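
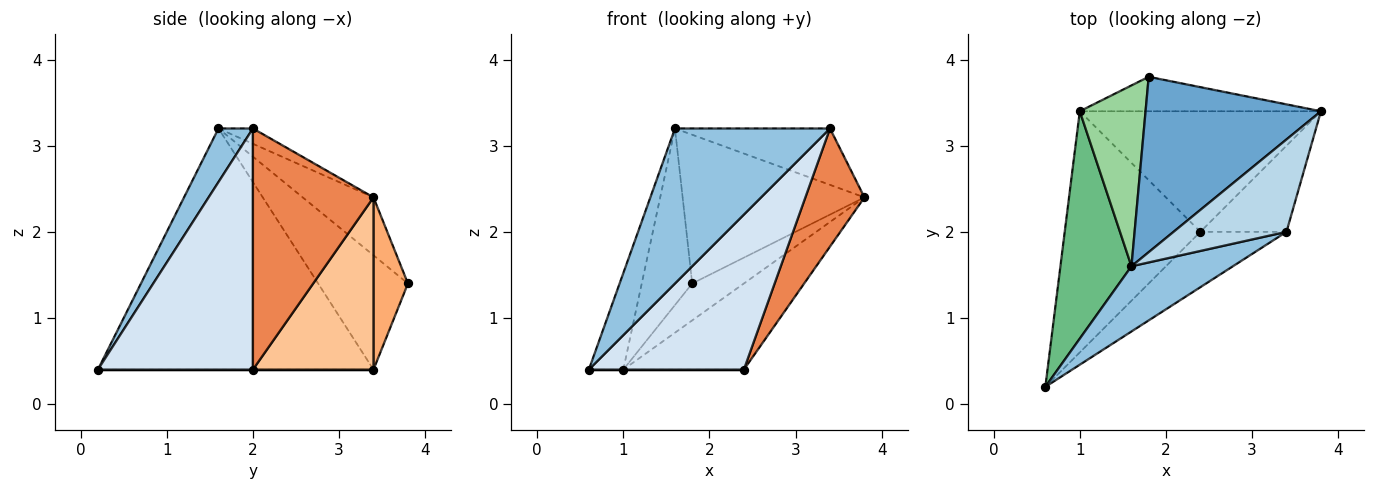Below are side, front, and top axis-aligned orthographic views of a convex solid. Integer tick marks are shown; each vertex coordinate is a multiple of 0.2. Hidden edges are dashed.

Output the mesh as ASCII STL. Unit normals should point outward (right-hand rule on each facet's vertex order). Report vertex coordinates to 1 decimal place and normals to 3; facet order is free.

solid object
 facet normal -0.244 0.627 0.740
  outer loop
   vertex 1.6 1.6 3.2
   vertex 3.8 3.4 2.4
   vertex 1.8 3.8 1.4
  endloop
 endfacet
 facet normal 0.201 -0.903 0.380
  outer loop
   vertex 3.4 2.0 3.2
   vertex 1.6 1.6 3.2
   vertex 0.6 0.2 0.4
  endloop
 endfacet
 facet normal -0.115 0.517 0.848
  outer loop
   vertex 3.4 2.0 3.2
   vertex 3.8 3.4 2.4
   vertex 1.6 1.6 3.2
  endloop
 endfacet
 facet normal 0.686 -0.686 -0.245
  outer loop
   vertex 3.4 2.0 3.2
   vertex 0.6 0.2 0.4
   vertex 2.4 2.0 0.4
  endloop
 endfacet
 facet normal 0.855 -0.419 -0.305
  outer loop
   vertex 3.4 2.0 3.2
   vertex 2.4 2.0 0.4
   vertex 3.8 3.4 2.4
  endloop
 endfacet
 facet normal 0.438 0.657 -0.613
  outer loop
   vertex 1.0 3.4 0.4
   vertex 1.8 3.8 1.4
   vertex 3.8 3.4 2.4
  endloop
 endfacet
 facet normal 0.503 0.503 -0.704
  outer loop
   vertex 1.0 3.4 0.4
   vertex 3.8 3.4 2.4
   vertex 2.4 2.0 0.4
  endloop
 endfacet
 facet normal 0.000 0.000 -1.000
  outer loop
   vertex 1.0 3.4 0.4
   vertex 2.4 2.0 0.4
   vertex 0.6 0.2 0.4
  endloop
 endfacet
 facet normal -0.952 0.119 0.281
  outer loop
   vertex 1.0 3.4 0.4
   vertex 0.6 0.2 0.4
   vertex 1.6 1.6 3.2
  endloop
 endfacet
 facet normal -0.779 0.438 0.448
  outer loop
   vertex 1.0 3.4 0.4
   vertex 1.6 1.6 3.2
   vertex 1.8 3.8 1.4
  endloop
 endfacet
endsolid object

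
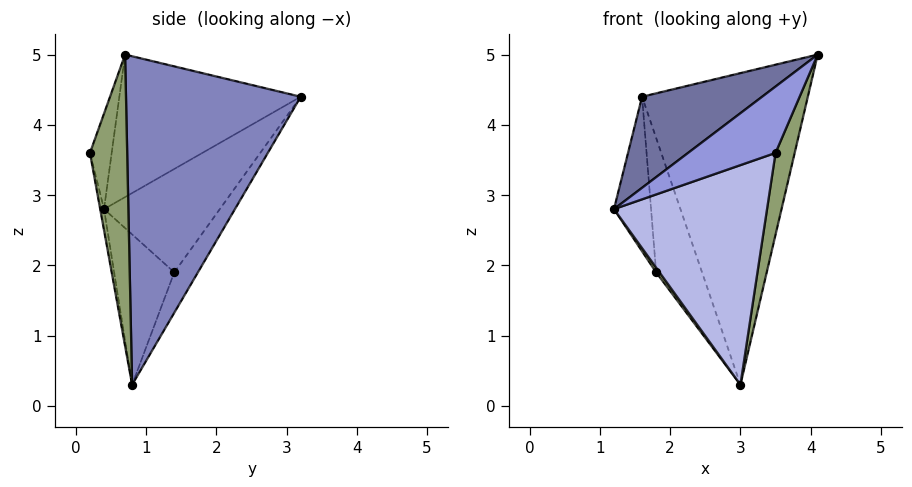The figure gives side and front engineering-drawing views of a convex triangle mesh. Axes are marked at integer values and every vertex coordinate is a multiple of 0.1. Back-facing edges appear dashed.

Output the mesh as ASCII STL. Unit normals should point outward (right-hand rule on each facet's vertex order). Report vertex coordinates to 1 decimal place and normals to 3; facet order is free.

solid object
 facet normal -0.541 -0.358 0.761
  outer loop
   vertex 1.6 3.2 4.4
   vertex 1.2 0.4 2.8
   vertex 4.1 0.7 5.0
  endloop
 endfacet
 facet normal 0.717 0.680 -0.153
  outer loop
   vertex 3.0 0.8 0.3
   vertex 1.6 3.2 4.4
   vertex 4.1 0.7 5.0
  endloop
 endfacet
 facet normal -0.220 -0.885 0.410
  outer loop
   vertex 3.5 0.2 3.6
   vertex 4.1 0.7 5.0
   vertex 1.2 0.4 2.8
  endloop
 endfacet
 facet normal -0.025 -0.984 -0.175
  outer loop
   vertex 3.5 0.2 3.6
   vertex 1.2 0.4 2.8
   vertex 3.0 0.8 0.3
  endloop
 endfacet
 facet normal 0.869 -0.447 -0.213
  outer loop
   vertex 3.5 0.2 3.6
   vertex 3.0 0.8 0.3
   vertex 4.1 0.7 5.0
  endloop
 endfacet
 facet normal -0.913 0.293 -0.284
  outer loop
   vertex 1.8 1.4 1.9
   vertex 1.2 0.4 2.8
   vertex 1.6 3.2 4.4
  endloop
 endfacet
 facet normal -0.807 -0.045 -0.588
  outer loop
   vertex 1.8 1.4 1.9
   vertex 3.0 0.8 0.3
   vertex 1.2 0.4 2.8
  endloop
 endfacet
 facet normal -0.379 0.736 -0.560
  outer loop
   vertex 1.8 1.4 1.9
   vertex 1.6 3.2 4.4
   vertex 3.0 0.8 0.3
  endloop
 endfacet
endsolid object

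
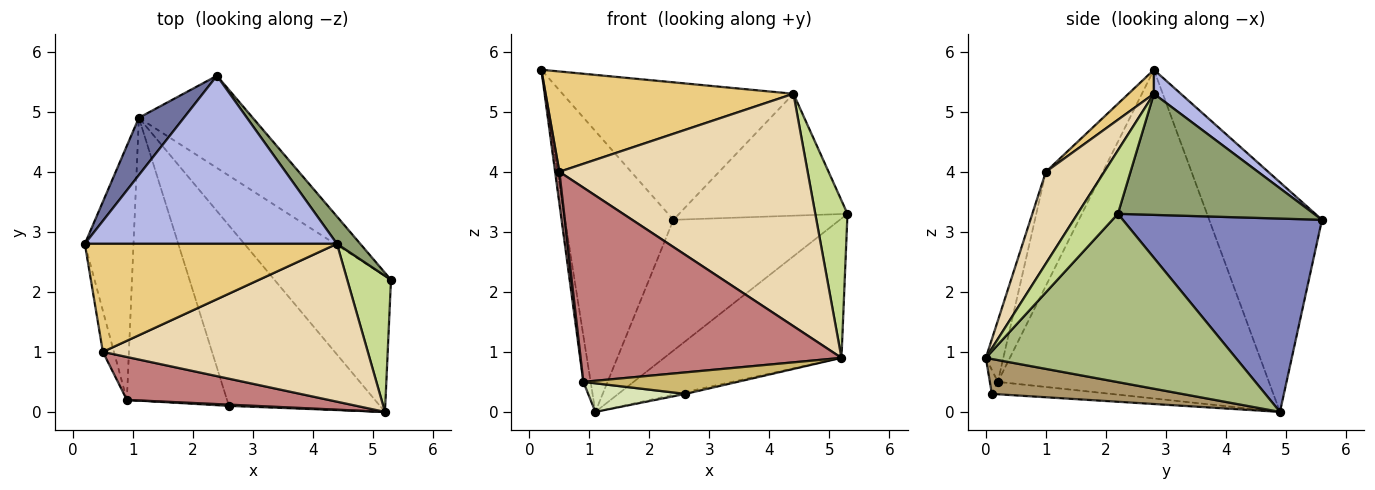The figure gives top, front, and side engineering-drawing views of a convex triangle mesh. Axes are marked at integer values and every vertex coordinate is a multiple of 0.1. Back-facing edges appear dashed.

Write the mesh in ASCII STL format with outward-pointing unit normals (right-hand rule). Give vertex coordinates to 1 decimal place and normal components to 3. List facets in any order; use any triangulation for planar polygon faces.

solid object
 facet normal -0.714 0.686 0.140
  outer loop
   vertex 1.1 4.9 0.0
   vertex 0.2 2.8 5.7
   vertex 2.4 5.6 3.2
  endloop
 endfacet
 facet normal 0.699 0.584 -0.412
  outer loop
   vertex 1.1 4.9 0.0
   vertex 2.4 5.6 3.2
   vertex 5.3 2.2 3.3
  endloop
 endfacet
 facet normal -0.989 0.027 -0.146
  outer loop
   vertex 0.9 0.2 0.5
   vertex 0.2 2.8 5.7
   vertex 1.1 4.9 0.0
  endloop
 endfacet
 facet normal 0.074 0.631 0.772
  outer loop
   vertex 4.4 2.8 5.3
   vertex 2.4 5.6 3.2
   vertex 0.2 2.8 5.7
  endloop
 endfacet
 facet normal 0.751 0.645 0.144
  outer loop
   vertex 4.4 2.8 5.3
   vertex 5.3 2.2 3.3
   vertex 2.4 5.6 3.2
  endloop
 endfacet
 facet normal 0.710 0.504 -0.492
  outer loop
   vertex 5.2 0.0 0.9
   vertex 1.1 4.9 0.0
   vertex 5.3 2.2 3.3
  endloop
 endfacet
 facet normal 0.688 -0.549 0.474
  outer loop
   vertex 5.2 0.0 0.9
   vertex 5.3 2.2 3.3
   vertex 4.4 2.8 5.3
  endloop
 endfacet
 facet normal -0.122 -0.100 -0.987
  outer loop
   vertex 2.6 0.1 0.3
   vertex 0.9 0.2 0.5
   vertex 1.1 4.9 0.0
  endloop
 endfacet
 facet normal 0.225 0.009 -0.974
  outer loop
   vertex 2.6 0.1 0.3
   vertex 1.1 4.9 0.0
   vertex 5.2 0.0 0.9
  endloop
 endfacet
 facet normal -0.052 -0.997 0.058
  outer loop
   vertex 2.6 0.1 0.3
   vertex 5.2 0.0 0.9
   vertex 0.9 0.2 0.5
  endloop
 endfacet
 facet normal 0.070 -0.679 0.731
  outer loop
   vertex 0.5 1.0 4.0
   vertex 4.4 2.8 5.3
   vertex 0.2 2.8 5.7
  endloop
 endfacet
 facet normal 0.191 -0.812 0.551
  outer loop
   vertex 0.5 1.0 4.0
   vertex 5.2 0.0 0.9
   vertex 4.4 2.8 5.3
  endloop
 endfacet
 facet normal -0.993 -0.074 -0.096
  outer loop
   vertex 0.5 1.0 4.0
   vertex 0.2 2.8 5.7
   vertex 0.9 0.2 0.5
  endloop
 endfacet
 facet normal -0.065 -0.974 0.215
  outer loop
   vertex 0.5 1.0 4.0
   vertex 0.9 0.2 0.5
   vertex 5.2 0.0 0.9
  endloop
 endfacet
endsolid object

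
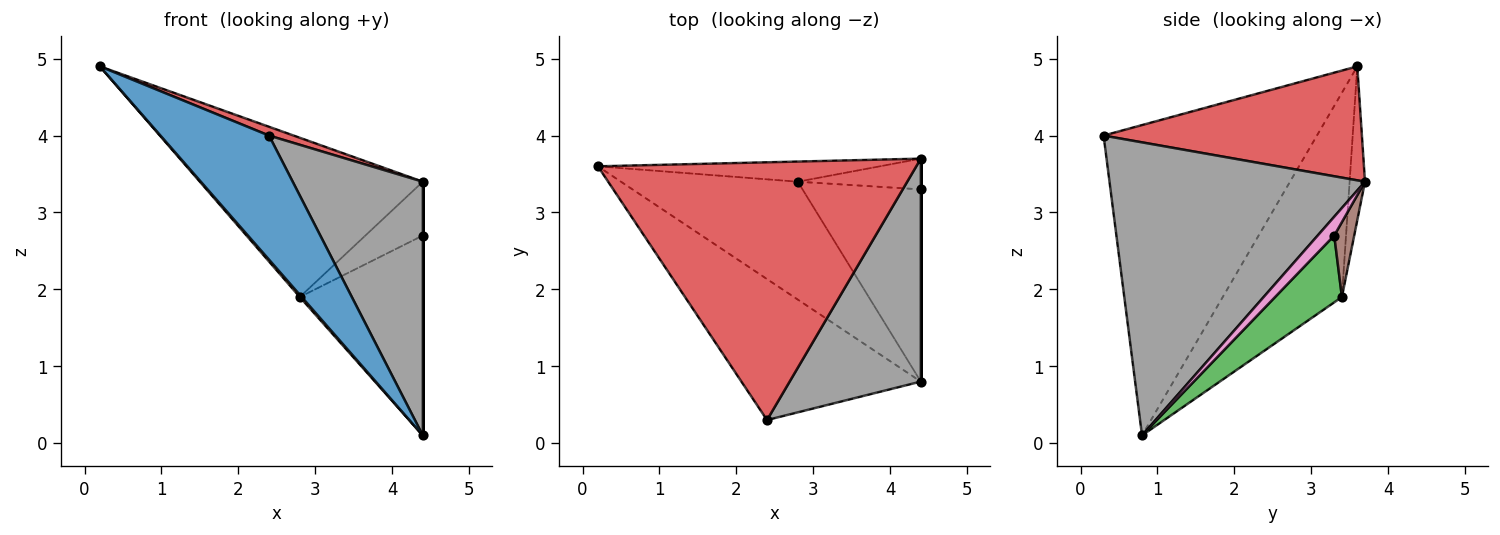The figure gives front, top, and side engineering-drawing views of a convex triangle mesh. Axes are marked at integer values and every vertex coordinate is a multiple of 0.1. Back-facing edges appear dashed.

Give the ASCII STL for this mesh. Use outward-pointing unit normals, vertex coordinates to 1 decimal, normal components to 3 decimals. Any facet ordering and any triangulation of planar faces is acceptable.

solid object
 facet normal -0.792 -0.403 -0.458
  outer loop
   vertex 4.4 0.8 0.1
   vertex 2.4 0.3 4.0
   vertex 0.2 3.6 4.9
  endloop
 endfacet
 facet normal -0.756 -0.012 -0.654
  outer loop
   vertex 2.8 3.4 1.9
   vertex 4.4 0.8 0.1
   vertex 0.2 3.6 4.9
  endloop
 endfacet
 facet normal 0.365 0.671 -0.645
  outer loop
   vertex 2.8 3.4 1.9
   vertex 4.4 3.3 2.7
   vertex 4.4 0.8 0.1
  endloop
 endfacet
 facet normal 0.337 -0.032 0.941
  outer loop
   vertex 4.4 3.7 3.4
   vertex 0.2 3.6 4.9
   vertex 2.4 0.3 4.0
  endloop
 endfacet
 facet normal -0.068 0.990 -0.125
  outer loop
   vertex 4.4 3.7 3.4
   vertex 2.8 3.4 1.9
   vertex 0.2 3.6 4.9
  endloop
 endfacet
 facet normal 0.289 0.831 -0.475
  outer loop
   vertex 4.4 3.7 3.4
   vertex 4.4 3.3 2.7
   vertex 2.8 3.4 1.9
  endloop
 endfacet
 facet normal 1.000 0.000 0.000
  outer loop
   vertex 4.4 3.7 3.4
   vertex 4.4 0.8 0.1
   vertex 4.4 3.3 2.7
  endloop
 endfacet
 facet normal 0.828 -0.422 0.370
  outer loop
   vertex 4.4 3.7 3.4
   vertex 2.4 0.3 4.0
   vertex 4.4 0.8 0.1
  endloop
 endfacet
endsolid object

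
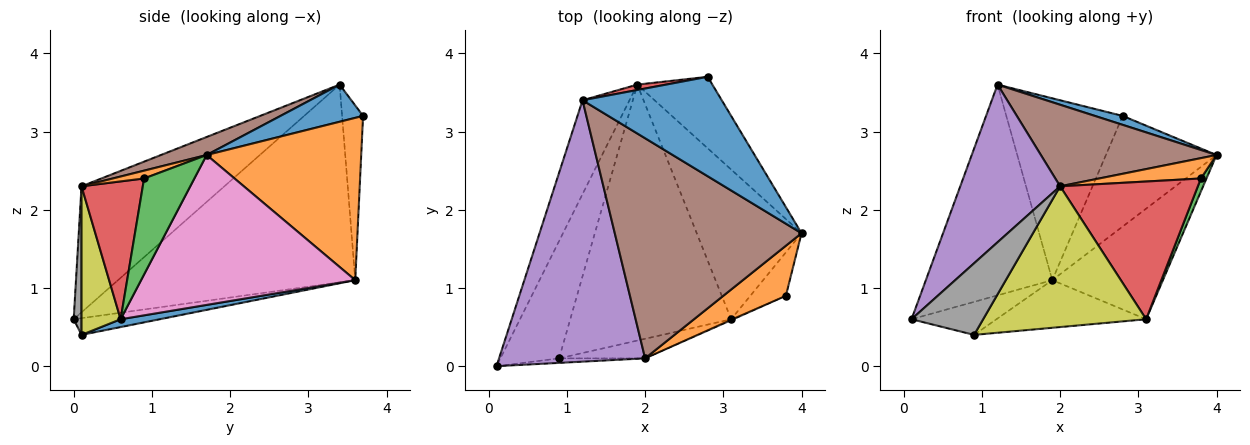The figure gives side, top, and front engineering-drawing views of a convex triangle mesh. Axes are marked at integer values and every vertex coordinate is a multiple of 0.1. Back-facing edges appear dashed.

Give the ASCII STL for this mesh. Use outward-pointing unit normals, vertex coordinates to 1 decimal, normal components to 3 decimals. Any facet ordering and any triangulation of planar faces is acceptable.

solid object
 facet normal 0.257 -0.087 0.963
  outer loop
   vertex 2.8 3.7 3.2
   vertex 1.2 3.4 3.6
   vertex 4.0 1.7 2.7
  endloop
 endfacet
 facet normal 0.761 0.545 -0.352
  outer loop
   vertex 1.9 3.6 1.1
   vertex 2.8 3.7 3.2
   vertex 4.0 1.7 2.7
  endloop
 endfacet
 facet normal -0.864 0.460 -0.205
  outer loop
   vertex 1.9 3.6 1.1
   vertex 0.1 0.0 0.6
   vertex 1.2 3.4 3.6
  endloop
 endfacet
 facet normal -0.177 0.984 0.029
  outer loop
   vertex 1.9 3.6 1.1
   vertex 1.2 3.4 3.6
   vertex 2.8 3.7 3.2
  endloop
 endfacet
 facet normal -0.594 -0.415 0.689
  outer loop
   vertex 2.0 0.1 2.3
   vertex 1.2 3.4 3.6
   vertex 0.1 0.0 0.6
  endloop
 endfacet
 facet normal 0.090 -0.346 0.934
  outer loop
   vertex 2.0 0.1 2.3
   vertex 4.0 1.7 2.7
   vertex 1.2 3.4 3.6
  endloop
 endfacet
 facet normal 0.755 0.390 -0.528
  outer loop
   vertex 3.1 0.6 0.6
   vertex 1.9 3.6 1.1
   vertex 4.0 1.7 2.7
  endloop
 endfacet
 facet normal 0.108 -0.992 -0.063
  outer loop
   vertex 0.9 0.1 0.4
   vertex 2.0 0.1 2.3
   vertex 0.1 0.0 0.6
  endloop
 endfacet
 facet normal 0.231 -0.964 -0.134
  outer loop
   vertex 0.9 0.1 0.4
   vertex 3.1 0.6 0.6
   vertex 2.0 0.1 2.3
  endloop
 endfacet
 facet normal -0.265 0.261 -0.928
  outer loop
   vertex 0.9 0.1 0.4
   vertex 0.1 0.0 0.6
   vertex 1.9 3.6 1.1
  endloop
 endfacet
 facet normal 0.048 0.183 -0.982
  outer loop
   vertex 0.9 0.1 0.4
   vertex 1.9 3.6 1.1
   vertex 3.1 0.6 0.6
  endloop
 endfacet
 facet normal 0.115 -0.374 0.920
  outer loop
   vertex 3.8 0.9 2.4
   vertex 4.0 1.7 2.7
   vertex 2.0 0.1 2.3
  endloop
 endfacet
 facet normal 0.933 -0.104 -0.345
  outer loop
   vertex 3.8 0.9 2.4
   vertex 3.1 0.6 0.6
   vertex 4.0 1.7 2.7
  endloop
 endfacet
 facet normal 0.406 -0.914 -0.006
  outer loop
   vertex 3.8 0.9 2.4
   vertex 2.0 0.1 2.3
   vertex 3.1 0.6 0.6
  endloop
 endfacet
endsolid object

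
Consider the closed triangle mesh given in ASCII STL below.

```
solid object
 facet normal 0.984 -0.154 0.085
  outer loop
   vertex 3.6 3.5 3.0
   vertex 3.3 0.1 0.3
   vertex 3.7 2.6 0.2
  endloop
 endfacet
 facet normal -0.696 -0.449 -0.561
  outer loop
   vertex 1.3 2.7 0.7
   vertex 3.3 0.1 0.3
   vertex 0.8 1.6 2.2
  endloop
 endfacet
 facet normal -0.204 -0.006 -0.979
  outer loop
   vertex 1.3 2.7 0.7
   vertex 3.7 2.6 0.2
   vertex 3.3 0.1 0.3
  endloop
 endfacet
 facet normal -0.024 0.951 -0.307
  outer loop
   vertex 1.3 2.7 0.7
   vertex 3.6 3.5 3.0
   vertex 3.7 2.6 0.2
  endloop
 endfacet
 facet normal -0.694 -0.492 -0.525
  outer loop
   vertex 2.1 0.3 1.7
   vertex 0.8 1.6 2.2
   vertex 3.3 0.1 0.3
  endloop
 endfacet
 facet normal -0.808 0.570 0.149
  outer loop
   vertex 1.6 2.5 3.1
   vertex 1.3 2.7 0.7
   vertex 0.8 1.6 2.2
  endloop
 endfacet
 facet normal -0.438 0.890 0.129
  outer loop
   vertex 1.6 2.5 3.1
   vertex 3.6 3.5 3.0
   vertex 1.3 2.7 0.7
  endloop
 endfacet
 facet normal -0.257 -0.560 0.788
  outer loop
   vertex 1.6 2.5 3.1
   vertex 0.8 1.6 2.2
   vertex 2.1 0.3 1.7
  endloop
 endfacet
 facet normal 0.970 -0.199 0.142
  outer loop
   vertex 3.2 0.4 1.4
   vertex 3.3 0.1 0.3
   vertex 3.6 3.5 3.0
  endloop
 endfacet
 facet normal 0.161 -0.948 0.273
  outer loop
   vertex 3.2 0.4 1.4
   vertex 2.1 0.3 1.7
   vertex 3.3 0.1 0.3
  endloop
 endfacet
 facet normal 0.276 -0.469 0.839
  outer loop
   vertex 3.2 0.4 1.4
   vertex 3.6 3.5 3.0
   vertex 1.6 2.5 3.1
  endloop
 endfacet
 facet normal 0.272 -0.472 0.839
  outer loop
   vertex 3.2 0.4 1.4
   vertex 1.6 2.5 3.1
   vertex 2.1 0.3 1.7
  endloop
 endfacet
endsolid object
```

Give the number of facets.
12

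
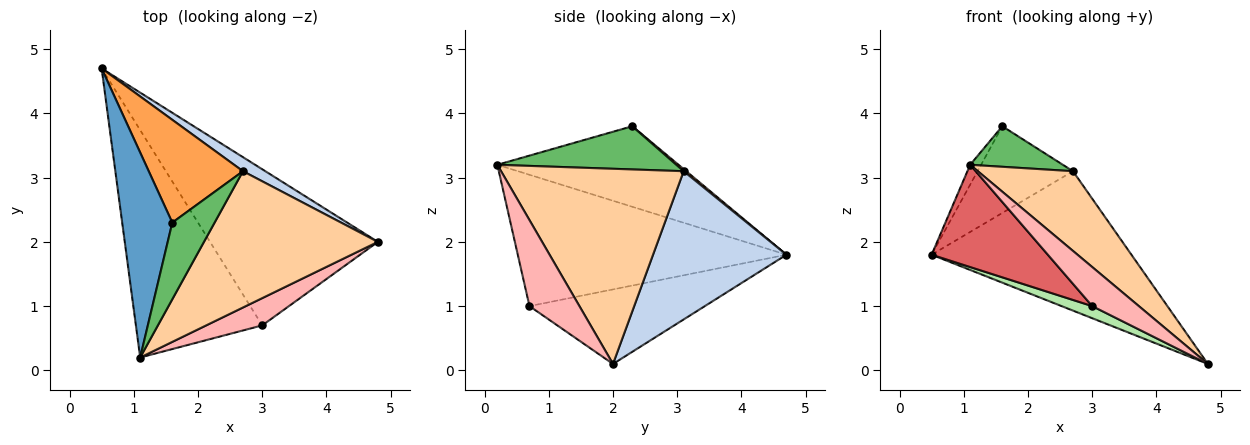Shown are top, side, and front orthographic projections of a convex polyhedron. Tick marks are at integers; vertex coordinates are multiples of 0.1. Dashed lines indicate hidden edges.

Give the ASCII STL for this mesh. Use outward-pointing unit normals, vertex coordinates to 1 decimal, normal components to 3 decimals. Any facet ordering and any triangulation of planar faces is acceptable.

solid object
 facet normal -0.848 0.051 0.528
  outer loop
   vertex 1.6 2.3 3.8
   vertex 0.5 4.7 1.8
   vertex 1.1 0.2 3.2
  endloop
 endfacet
 facet normal 0.553 0.829 0.083
  outer loop
   vertex 2.7 3.1 3.1
   vertex 4.8 2.0 0.1
   vertex 0.5 4.7 1.8
  endloop
 endfacet
 facet normal 0.017 0.645 0.764
  outer loop
   vertex 2.7 3.1 3.1
   vertex 0.5 4.7 1.8
   vertex 1.6 2.3 3.8
  endloop
 endfacet
 facet normal 0.696 -0.363 0.620
  outer loop
   vertex 2.7 3.1 3.1
   vertex 1.1 0.2 3.2
   vertex 4.8 2.0 0.1
  endloop
 endfacet
 facet normal 0.670 -0.347 0.656
  outer loop
   vertex 2.7 3.1 3.1
   vertex 1.6 2.3 3.8
   vertex 1.1 0.2 3.2
  endloop
 endfacet
 facet normal -0.405 -0.071 -0.912
  outer loop
   vertex 3.0 0.7 1.0
   vertex 0.5 4.7 1.8
   vertex 4.8 2.0 0.1
  endloop
 endfacet
 facet normal -0.688 -0.298 -0.662
  outer loop
   vertex 3.0 0.7 1.0
   vertex 1.1 0.2 3.2
   vertex 0.5 4.7 1.8
  endloop
 endfacet
 facet normal 0.660 -0.616 0.430
  outer loop
   vertex 3.0 0.7 1.0
   vertex 4.8 2.0 0.1
   vertex 1.1 0.2 3.2
  endloop
 endfacet
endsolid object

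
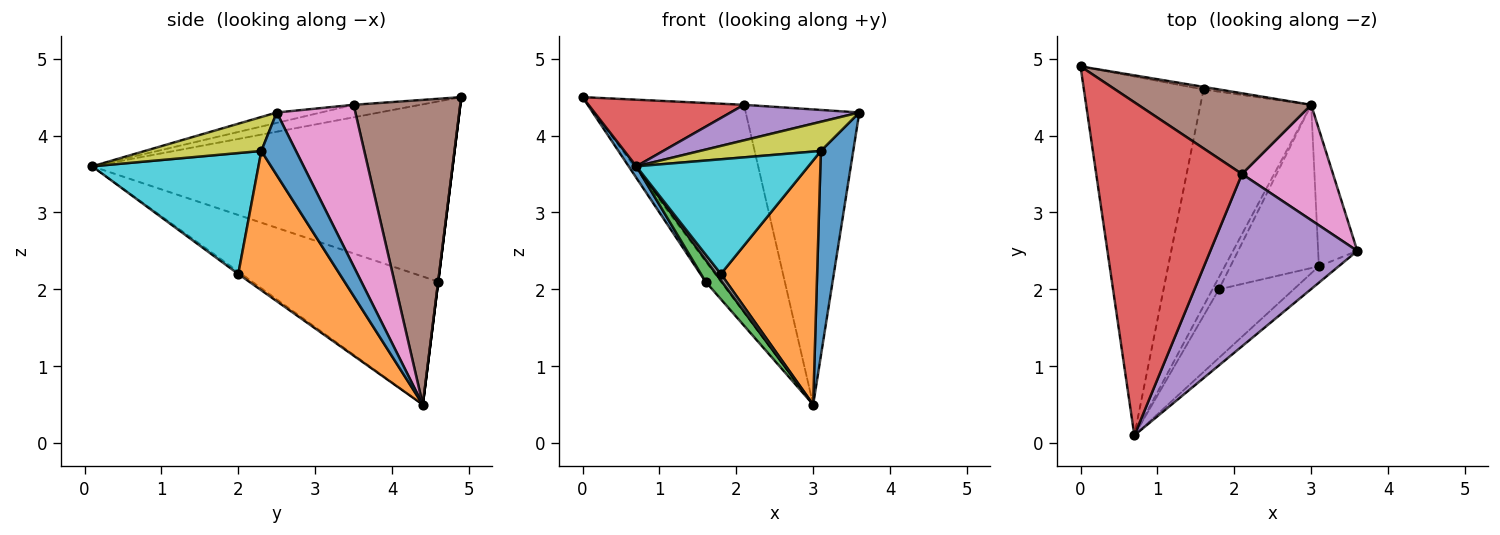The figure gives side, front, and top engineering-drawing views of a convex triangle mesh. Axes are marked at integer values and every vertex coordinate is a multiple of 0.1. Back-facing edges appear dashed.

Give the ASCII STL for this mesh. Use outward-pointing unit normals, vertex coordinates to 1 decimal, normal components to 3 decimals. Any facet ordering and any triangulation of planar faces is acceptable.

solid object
 facet normal -0.833 -0.018 -0.553
  outer loop
   vertex 1.6 4.6 2.1
   vertex 0.7 0.1 3.6
   vertex 0.0 4.9 4.5
  endloop
 endfacet
 facet normal 0.000 0.992 -0.124
  outer loop
   vertex 1.6 4.6 2.1
   vertex 0.0 4.9 4.5
   vertex 3.0 4.4 0.5
  endloop
 endfacet
 facet normal -0.755 -0.066 -0.652
  outer loop
   vertex 1.6 4.6 2.1
   vertex 3.0 4.4 0.5
   vertex 0.7 0.1 3.6
  endloop
 endfacet
 facet normal -0.084 -0.195 0.977
  outer loop
   vertex 2.1 3.5 4.4
   vertex 0.0 4.9 4.5
   vertex 0.7 0.1 3.6
  endloop
 endfacet
 facet normal -0.069 -0.201 0.977
  outer loop
   vertex 2.1 3.5 4.4
   vertex 0.7 0.1 3.6
   vertex 3.6 2.5 4.3
  endloop
 endfacet
 facet normal 0.538 0.786 0.305
  outer loop
   vertex 2.1 3.5 4.4
   vertex 3.0 4.4 0.5
   vertex 0.0 4.9 4.5
  endloop
 endfacet
 facet normal 0.542 0.783 0.306
  outer loop
   vertex 2.1 3.5 4.4
   vertex 3.6 2.5 4.3
   vertex 3.0 4.4 0.5
  endloop
 endfacet
 facet normal -0.304 -0.445 -0.842
  outer loop
   vertex 1.8 2.0 2.2
   vertex 0.7 0.1 3.6
   vertex 3.0 4.4 0.5
  endloop
 endfacet
 facet normal 0.643 -0.667 -0.376
  outer loop
   vertex 3.1 2.3 3.8
   vertex 3.6 2.5 4.3
   vertex 0.7 0.1 3.6
  endloop
 endfacet
 facet normal 0.638 -0.661 -0.395
  outer loop
   vertex 3.1 2.3 3.8
   vertex 0.7 0.1 3.6
   vertex 1.8 2.0 2.2
  endloop
 endfacet
 facet normal 0.664 -0.621 -0.416
  outer loop
   vertex 3.1 2.3 3.8
   vertex 3.0 4.4 0.5
   vertex 3.6 2.5 4.3
  endloop
 endfacet
 facet normal 0.659 -0.625 -0.418
  outer loop
   vertex 3.1 2.3 3.8
   vertex 1.8 2.0 2.2
   vertex 3.0 4.4 0.5
  endloop
 endfacet
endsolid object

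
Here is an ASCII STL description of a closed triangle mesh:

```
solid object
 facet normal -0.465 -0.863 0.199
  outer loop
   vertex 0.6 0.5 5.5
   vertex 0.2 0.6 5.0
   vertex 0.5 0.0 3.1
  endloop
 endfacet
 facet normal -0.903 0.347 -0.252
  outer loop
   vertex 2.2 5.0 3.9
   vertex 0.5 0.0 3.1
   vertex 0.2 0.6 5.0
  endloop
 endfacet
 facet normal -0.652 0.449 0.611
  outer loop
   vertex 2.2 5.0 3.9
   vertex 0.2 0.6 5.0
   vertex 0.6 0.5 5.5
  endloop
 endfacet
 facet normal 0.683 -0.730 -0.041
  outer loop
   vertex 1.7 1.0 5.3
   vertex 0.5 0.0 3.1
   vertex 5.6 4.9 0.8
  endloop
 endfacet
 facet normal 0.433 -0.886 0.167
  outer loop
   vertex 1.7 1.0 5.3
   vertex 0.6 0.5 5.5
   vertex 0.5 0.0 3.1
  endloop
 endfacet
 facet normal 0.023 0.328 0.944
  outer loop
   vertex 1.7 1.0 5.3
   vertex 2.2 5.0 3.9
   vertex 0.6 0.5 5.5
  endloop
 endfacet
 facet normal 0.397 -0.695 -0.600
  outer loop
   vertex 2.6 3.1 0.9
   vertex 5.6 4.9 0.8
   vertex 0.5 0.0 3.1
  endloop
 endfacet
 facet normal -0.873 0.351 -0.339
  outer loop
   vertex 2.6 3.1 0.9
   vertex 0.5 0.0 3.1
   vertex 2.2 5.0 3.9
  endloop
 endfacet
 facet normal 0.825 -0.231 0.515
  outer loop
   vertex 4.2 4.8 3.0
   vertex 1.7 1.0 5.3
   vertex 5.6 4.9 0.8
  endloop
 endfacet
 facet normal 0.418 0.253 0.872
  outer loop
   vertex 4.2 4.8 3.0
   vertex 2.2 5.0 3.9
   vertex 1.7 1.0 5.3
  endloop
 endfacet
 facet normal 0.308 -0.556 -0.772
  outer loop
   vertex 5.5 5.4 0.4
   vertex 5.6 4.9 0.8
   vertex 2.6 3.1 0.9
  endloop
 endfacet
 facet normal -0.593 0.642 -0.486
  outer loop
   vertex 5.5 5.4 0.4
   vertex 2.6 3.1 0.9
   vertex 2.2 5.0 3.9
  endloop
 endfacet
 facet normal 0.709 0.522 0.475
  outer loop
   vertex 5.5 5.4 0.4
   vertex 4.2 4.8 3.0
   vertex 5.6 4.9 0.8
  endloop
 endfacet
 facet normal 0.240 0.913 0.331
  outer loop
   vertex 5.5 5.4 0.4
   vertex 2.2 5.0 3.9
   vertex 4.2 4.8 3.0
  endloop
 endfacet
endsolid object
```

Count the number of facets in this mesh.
14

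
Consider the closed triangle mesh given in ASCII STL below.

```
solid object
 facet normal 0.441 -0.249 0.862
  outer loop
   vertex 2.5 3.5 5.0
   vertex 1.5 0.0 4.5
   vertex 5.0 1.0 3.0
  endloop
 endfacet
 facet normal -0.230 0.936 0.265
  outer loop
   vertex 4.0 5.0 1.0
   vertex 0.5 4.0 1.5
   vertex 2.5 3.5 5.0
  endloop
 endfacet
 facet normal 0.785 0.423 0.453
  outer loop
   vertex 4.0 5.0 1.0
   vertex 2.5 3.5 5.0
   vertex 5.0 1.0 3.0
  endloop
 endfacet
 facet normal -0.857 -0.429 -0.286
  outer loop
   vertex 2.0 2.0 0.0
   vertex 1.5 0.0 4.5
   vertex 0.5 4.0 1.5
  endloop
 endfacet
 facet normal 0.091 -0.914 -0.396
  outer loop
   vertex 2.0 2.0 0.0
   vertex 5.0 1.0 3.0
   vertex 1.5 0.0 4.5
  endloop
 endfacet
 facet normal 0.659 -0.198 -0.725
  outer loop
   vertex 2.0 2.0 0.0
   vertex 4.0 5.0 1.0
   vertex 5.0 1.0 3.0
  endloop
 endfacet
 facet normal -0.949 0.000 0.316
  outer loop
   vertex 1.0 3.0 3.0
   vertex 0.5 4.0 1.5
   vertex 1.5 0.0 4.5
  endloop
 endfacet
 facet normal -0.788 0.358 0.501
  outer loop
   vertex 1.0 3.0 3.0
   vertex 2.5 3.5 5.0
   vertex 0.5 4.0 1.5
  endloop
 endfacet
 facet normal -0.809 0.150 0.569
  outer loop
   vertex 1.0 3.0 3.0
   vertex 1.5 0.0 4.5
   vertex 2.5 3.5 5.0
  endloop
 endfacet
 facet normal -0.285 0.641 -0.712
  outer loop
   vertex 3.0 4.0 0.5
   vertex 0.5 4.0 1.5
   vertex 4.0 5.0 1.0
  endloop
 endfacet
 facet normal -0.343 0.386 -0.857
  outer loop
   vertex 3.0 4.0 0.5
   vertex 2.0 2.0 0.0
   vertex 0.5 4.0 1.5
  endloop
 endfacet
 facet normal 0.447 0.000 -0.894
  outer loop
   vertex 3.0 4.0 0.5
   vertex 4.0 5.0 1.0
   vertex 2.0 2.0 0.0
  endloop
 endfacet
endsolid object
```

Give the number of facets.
12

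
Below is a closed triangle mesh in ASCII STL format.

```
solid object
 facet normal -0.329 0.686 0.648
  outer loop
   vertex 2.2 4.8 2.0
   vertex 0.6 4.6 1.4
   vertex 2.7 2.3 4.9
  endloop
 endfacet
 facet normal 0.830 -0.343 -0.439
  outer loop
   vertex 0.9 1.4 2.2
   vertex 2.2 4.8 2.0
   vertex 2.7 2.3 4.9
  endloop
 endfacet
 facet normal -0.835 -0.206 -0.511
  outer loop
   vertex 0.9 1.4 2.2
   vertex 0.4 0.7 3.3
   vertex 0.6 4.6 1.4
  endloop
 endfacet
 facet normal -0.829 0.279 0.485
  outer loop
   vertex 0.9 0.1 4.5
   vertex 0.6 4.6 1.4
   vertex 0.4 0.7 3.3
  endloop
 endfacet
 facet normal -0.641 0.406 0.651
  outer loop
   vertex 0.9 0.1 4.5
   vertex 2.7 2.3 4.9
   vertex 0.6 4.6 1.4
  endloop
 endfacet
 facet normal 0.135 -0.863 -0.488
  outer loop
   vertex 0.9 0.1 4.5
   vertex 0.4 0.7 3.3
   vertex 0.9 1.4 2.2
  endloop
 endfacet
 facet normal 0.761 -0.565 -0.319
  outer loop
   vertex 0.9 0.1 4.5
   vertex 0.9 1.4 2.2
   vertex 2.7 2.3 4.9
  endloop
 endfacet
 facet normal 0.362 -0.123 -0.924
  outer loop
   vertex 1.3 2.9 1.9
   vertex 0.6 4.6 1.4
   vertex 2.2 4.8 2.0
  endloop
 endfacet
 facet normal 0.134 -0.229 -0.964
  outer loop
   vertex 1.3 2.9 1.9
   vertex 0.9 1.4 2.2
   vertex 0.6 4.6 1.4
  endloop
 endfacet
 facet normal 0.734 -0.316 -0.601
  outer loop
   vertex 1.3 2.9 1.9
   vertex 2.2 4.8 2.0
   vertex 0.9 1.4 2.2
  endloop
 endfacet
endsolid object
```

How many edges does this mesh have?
15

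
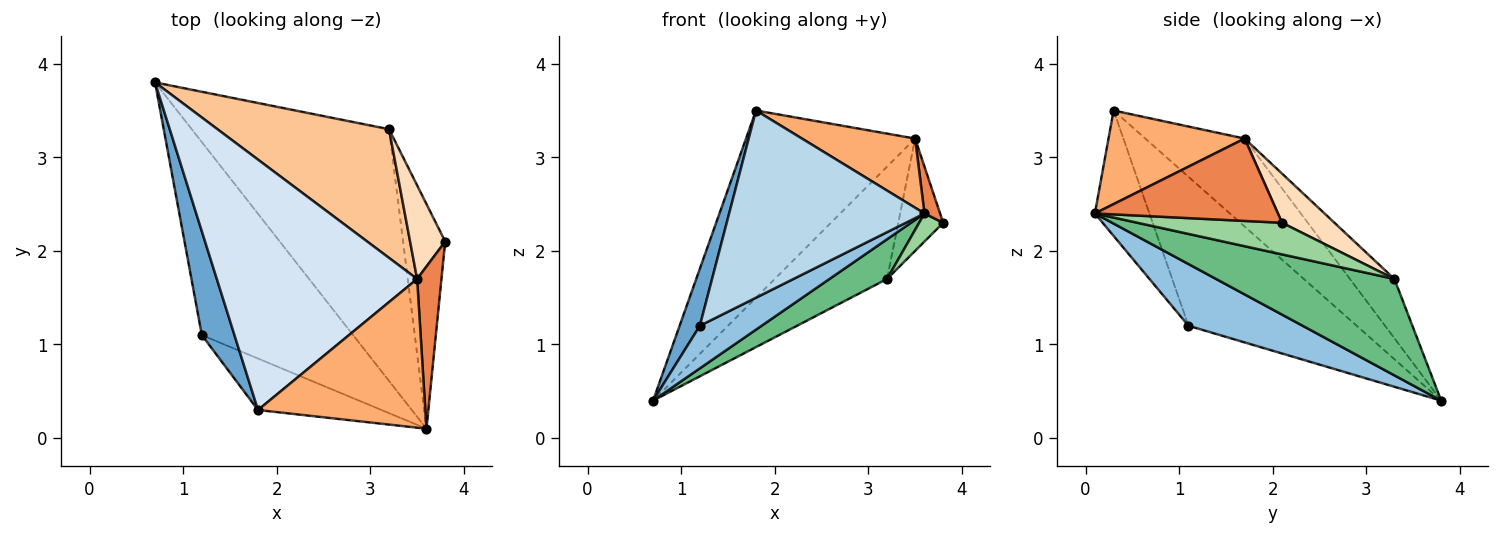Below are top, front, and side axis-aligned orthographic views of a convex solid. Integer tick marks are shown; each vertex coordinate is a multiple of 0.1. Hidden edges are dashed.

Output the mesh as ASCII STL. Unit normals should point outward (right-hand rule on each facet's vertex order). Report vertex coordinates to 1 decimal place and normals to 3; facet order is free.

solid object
 facet normal -0.970 -0.117 0.212
  outer loop
   vertex 1.2 1.1 1.2
   vertex 1.8 0.3 3.5
   vertex 0.7 3.8 0.4
  endloop
 endfacet
 facet normal 0.370 -0.200 -0.907
  outer loop
   vertex 1.2 1.1 1.2
   vertex 0.7 3.8 0.4
   vertex 3.6 0.1 2.4
  endloop
 endfacet
 facet normal -0.260 -0.931 -0.256
  outer loop
   vertex 1.2 1.1 1.2
   vertex 3.6 0.1 2.4
   vertex 1.8 0.3 3.5
  endloop
 endfacet
 facet normal -0.332 0.565 0.756
  outer loop
   vertex 3.5 1.7 3.2
   vertex 0.7 3.8 0.4
   vertex 1.8 0.3 3.5
  endloop
 endfacet
 facet normal 0.956 -0.081 0.282
  outer loop
   vertex 3.5 1.7 3.2
   vertex 3.6 0.1 2.4
   vertex 3.8 2.1 2.3
  endloop
 endfacet
 facet normal 0.452 -0.376 0.809
  outer loop
   vertex 3.5 1.7 3.2
   vertex 1.8 0.3 3.5
   vertex 3.6 0.1 2.4
  endloop
 endfacet
 facet normal -0.252 0.636 0.729
  outer loop
   vertex 3.2 3.3 1.7
   vertex 0.7 3.8 0.4
   vertex 3.5 1.7 3.2
  endloop
 endfacet
 facet normal 0.667 0.572 0.477
  outer loop
   vertex 3.2 3.3 1.7
   vertex 3.5 1.7 3.2
   vertex 3.8 2.1 2.3
  endloop
 endfacet
 facet normal 0.435 -0.140 -0.890
  outer loop
   vertex 3.2 3.3 1.7
   vertex 3.6 0.1 2.4
   vertex 0.7 3.8 0.4
  endloop
 endfacet
 facet normal 0.597 -0.100 -0.796
  outer loop
   vertex 3.2 3.3 1.7
   vertex 3.8 2.1 2.3
   vertex 3.6 0.1 2.4
  endloop
 endfacet
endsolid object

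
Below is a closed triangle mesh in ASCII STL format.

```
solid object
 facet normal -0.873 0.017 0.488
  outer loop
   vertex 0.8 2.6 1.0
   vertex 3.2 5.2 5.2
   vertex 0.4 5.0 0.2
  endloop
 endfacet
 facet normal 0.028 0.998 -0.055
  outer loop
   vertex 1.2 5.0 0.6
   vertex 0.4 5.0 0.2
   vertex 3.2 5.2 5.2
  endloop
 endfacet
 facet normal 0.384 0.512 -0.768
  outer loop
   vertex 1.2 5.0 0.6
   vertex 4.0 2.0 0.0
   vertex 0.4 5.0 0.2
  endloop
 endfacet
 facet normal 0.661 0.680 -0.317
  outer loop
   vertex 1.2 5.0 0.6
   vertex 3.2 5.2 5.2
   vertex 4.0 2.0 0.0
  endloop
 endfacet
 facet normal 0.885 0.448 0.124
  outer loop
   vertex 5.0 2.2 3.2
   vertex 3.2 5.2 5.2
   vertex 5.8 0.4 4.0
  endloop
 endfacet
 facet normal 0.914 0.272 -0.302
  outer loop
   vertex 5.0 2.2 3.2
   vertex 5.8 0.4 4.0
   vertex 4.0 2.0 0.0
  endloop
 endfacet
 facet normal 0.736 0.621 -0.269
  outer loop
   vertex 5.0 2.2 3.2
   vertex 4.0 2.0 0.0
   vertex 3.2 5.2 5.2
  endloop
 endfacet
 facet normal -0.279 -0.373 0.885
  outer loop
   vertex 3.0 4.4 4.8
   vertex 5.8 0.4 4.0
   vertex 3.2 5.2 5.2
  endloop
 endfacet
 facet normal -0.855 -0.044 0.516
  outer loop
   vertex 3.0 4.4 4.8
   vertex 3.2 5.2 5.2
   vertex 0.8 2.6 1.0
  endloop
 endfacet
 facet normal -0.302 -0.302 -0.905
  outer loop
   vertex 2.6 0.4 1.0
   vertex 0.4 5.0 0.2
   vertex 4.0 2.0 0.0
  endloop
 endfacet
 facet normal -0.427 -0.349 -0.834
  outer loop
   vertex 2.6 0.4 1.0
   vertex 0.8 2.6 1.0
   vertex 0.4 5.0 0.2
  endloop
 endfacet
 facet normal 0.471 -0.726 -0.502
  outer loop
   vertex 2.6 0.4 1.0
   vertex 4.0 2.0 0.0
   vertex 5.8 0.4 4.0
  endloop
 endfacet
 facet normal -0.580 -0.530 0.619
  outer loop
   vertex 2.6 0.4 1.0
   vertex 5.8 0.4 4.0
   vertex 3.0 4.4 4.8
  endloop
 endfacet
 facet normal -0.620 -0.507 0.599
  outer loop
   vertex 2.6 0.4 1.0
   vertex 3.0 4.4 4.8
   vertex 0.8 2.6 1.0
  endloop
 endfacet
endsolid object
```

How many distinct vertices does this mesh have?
9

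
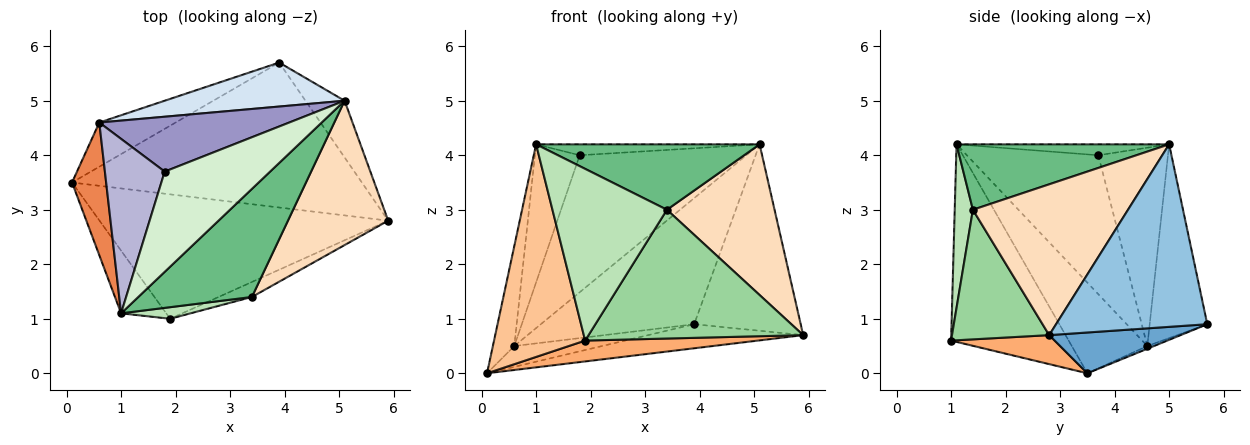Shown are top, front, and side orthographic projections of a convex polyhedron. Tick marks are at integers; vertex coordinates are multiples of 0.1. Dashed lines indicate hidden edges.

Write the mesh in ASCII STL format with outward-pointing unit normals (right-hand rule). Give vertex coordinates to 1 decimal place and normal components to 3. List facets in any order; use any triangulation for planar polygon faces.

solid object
 facet normal 0.138 0.162 -0.977
  outer loop
   vertex 3.9 5.7 0.9
   vertex 5.9 2.8 0.7
   vertex 0.1 3.5 0.0
  endloop
 endfacet
 facet normal 0.805 0.567 -0.172
  outer loop
   vertex 5.1 5.0 4.2
   vertex 5.9 2.8 0.7
   vertex 3.9 5.7 0.9
  endloop
 endfacet
 facet normal -0.032 0.426 -0.904
  outer loop
   vertex 0.6 4.6 0.5
   vertex 3.9 5.7 0.9
   vertex 0.1 3.5 0.0
  endloop
 endfacet
 facet normal -0.334 0.890 0.310
  outer loop
   vertex 0.6 4.6 0.5
   vertex 5.1 5.0 4.2
   vertex 3.9 5.7 0.9
  endloop
 endfacet
 facet normal -0.905 0.256 0.340
  outer loop
   vertex 0.6 4.6 0.5
   vertex 0.1 3.5 0.0
   vertex 1.0 1.1 4.2
  endloop
 endfacet
 facet normal 0.099 -0.165 -0.981
  outer loop
   vertex 1.9 1.0 0.6
   vertex 0.1 3.5 0.0
   vertex 5.9 2.8 0.7
  endloop
 endfacet
 facet normal -0.778 -0.603 -0.178
  outer loop
   vertex 1.9 1.0 0.6
   vertex 1.0 1.1 4.2
   vertex 0.1 3.5 0.0
  endloop
 endfacet
 facet normal 0.721 -0.500 0.479
  outer loop
   vertex 3.4 1.4 3.0
   vertex 5.9 2.8 0.7
   vertex 5.1 5.0 4.2
  endloop
 endfacet
 facet normal 0.442 -0.464 0.768
  outer loop
   vertex 3.4 1.4 3.0
   vertex 5.1 5.0 4.2
   vertex 1.0 1.1 4.2
  endloop
 endfacet
 facet normal 0.410 -0.906 -0.105
  outer loop
   vertex 3.4 1.4 3.0
   vertex 1.9 1.0 0.6
   vertex 5.9 2.8 0.7
  endloop
 endfacet
 facet normal 0.156 -0.985 0.066
  outer loop
   vertex 3.4 1.4 3.0
   vertex 1.0 1.1 4.2
   vertex 1.9 1.0 0.6
  endloop
 endfacet
 facet normal -0.102 0.108 0.989
  outer loop
   vertex 1.8 3.7 4.0
   vertex 1.0 1.1 4.2
   vertex 5.1 5.0 4.2
  endloop
 endfacet
 facet normal -0.362 0.865 0.347
  outer loop
   vertex 1.8 3.7 4.0
   vertex 5.1 5.0 4.2
   vertex 0.6 4.6 0.5
  endloop
 endfacet
 facet normal -0.877 0.299 0.377
  outer loop
   vertex 1.8 3.7 4.0
   vertex 0.6 4.6 0.5
   vertex 1.0 1.1 4.2
  endloop
 endfacet
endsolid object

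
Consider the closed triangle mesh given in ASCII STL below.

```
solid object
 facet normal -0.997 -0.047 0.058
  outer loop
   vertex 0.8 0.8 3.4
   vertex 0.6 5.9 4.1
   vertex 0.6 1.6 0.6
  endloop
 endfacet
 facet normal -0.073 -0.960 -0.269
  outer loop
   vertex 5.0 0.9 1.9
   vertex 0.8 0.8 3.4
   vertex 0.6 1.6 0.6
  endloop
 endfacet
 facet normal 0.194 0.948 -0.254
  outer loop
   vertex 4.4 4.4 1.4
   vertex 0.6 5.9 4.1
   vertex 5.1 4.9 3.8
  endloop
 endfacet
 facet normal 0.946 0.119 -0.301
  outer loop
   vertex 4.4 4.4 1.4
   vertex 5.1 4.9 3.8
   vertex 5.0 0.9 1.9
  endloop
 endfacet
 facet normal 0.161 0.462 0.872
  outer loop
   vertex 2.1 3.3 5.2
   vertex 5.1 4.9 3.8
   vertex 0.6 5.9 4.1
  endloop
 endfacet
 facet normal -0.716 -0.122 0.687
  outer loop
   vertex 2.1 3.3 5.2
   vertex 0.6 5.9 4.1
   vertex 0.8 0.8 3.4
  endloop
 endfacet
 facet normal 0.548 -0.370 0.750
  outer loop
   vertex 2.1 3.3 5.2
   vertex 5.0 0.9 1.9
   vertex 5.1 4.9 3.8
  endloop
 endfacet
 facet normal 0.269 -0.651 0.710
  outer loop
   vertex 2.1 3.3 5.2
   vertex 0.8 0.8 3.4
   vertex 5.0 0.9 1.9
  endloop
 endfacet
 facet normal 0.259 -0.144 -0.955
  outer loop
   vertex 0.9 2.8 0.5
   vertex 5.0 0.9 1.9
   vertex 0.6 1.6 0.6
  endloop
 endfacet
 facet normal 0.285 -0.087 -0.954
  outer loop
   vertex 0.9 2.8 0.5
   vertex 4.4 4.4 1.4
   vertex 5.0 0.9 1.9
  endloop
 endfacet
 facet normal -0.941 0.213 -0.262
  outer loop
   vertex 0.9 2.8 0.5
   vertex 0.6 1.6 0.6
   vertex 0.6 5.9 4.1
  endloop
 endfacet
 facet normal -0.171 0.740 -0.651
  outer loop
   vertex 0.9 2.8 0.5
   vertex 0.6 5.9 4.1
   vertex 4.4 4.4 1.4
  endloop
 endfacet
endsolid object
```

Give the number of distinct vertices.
8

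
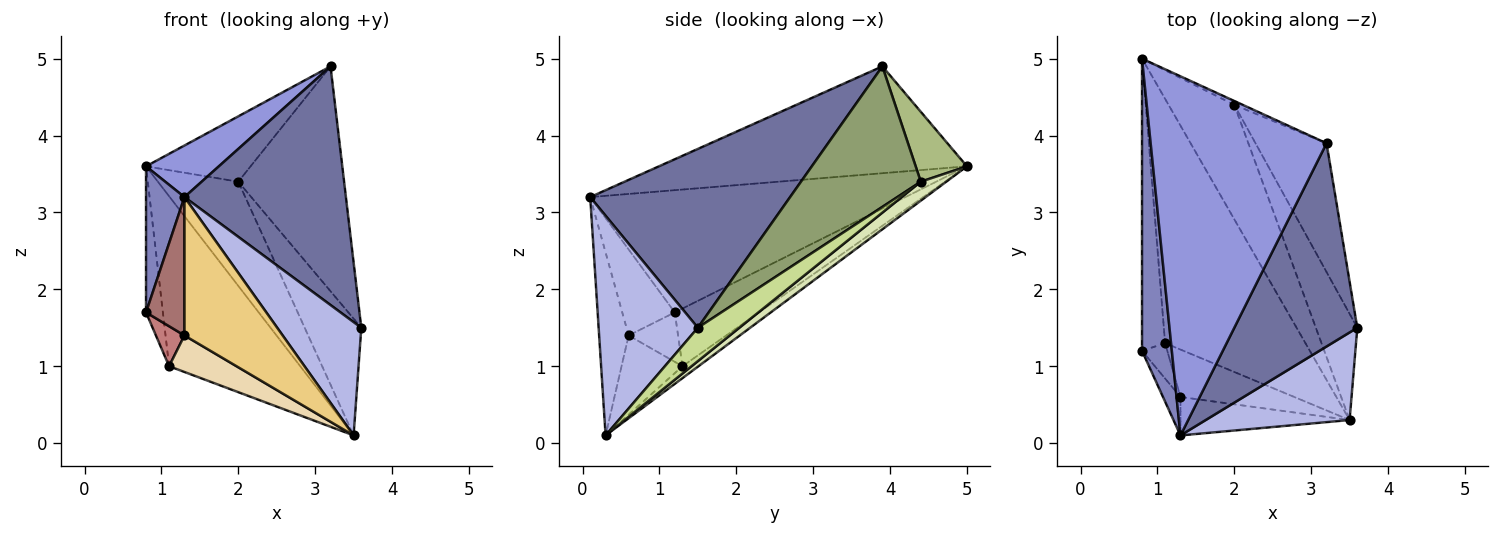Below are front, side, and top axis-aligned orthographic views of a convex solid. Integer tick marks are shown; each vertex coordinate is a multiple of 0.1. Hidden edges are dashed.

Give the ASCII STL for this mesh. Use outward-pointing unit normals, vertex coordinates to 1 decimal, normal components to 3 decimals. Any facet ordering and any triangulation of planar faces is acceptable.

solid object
 facet normal 0.686 -0.554 0.472
  outer loop
   vertex 1.3 0.1 3.2
   vertex 3.6 1.5 1.5
   vertex 3.2 3.9 4.9
  endloop
 endfacet
 facet normal -0.965 -0.118 0.235
  outer loop
   vertex 1.3 0.1 3.2
   vertex 0.8 5.0 3.6
   vertex 0.8 1.2 1.7
  endloop
 endfacet
 facet normal -0.515 -0.122 0.848
  outer loop
   vertex 1.3 0.1 3.2
   vertex 3.2 3.9 4.9
   vertex 0.8 5.0 3.6
  endloop
 endfacet
 facet normal 0.682 -0.578 0.447
  outer loop
   vertex 3.5 0.3 0.1
   vertex 3.6 1.5 1.5
   vertex 1.3 0.1 3.2
  endloop
 endfacet
 facet normal 0.701 0.619 -0.354
  outer loop
   vertex 2.0 4.4 3.4
   vertex 3.2 3.9 4.9
   vertex 3.6 1.5 1.5
  endloop
 endfacet
 facet normal 0.440 0.897 -0.053
  outer loop
   vertex 2.0 4.4 3.4
   vertex 0.8 5.0 3.6
   vertex 3.2 3.9 4.9
  endloop
 endfacet
 facet normal 0.476 0.650 -0.592
  outer loop
   vertex 2.0 4.4 3.4
   vertex 3.6 1.5 1.5
   vertex 3.5 0.3 0.1
  endloop
 endfacet
 facet normal 0.209 0.658 -0.723
  outer loop
   vertex 2.0 4.4 3.4
   vertex 3.5 0.3 0.1
   vertex 0.8 5.0 3.6
  endloop
 endfacet
 facet normal -0.913 0.183 -0.365
  outer loop
   vertex 1.1 1.3 1.0
   vertex 0.8 1.2 1.7
   vertex 0.8 5.0 3.6
  endloop
 endfacet
 facet normal -0.070 0.570 -0.819
  outer loop
   vertex 1.1 1.3 1.0
   vertex 0.8 5.0 3.6
   vertex 3.5 0.3 0.1
  endloop
 endfacet
 facet normal -0.278 -0.926 -0.257
  outer loop
   vertex 1.3 0.6 1.4
   vertex 3.5 0.3 0.1
   vertex 1.3 0.1 3.2
  endloop
 endfacet
 facet normal -0.483 -0.534 -0.694
  outer loop
   vertex 1.3 0.6 1.4
   vertex 1.1 1.3 1.0
   vertex 3.5 0.3 0.1
  endloop
 endfacet
 facet normal -0.796 -0.583 -0.162
  outer loop
   vertex 1.3 0.6 1.4
   vertex 1.3 0.1 3.2
   vertex 0.8 1.2 1.7
  endloop
 endfacet
 facet normal -0.792 -0.457 -0.405
  outer loop
   vertex 1.3 0.6 1.4
   vertex 0.8 1.2 1.7
   vertex 1.1 1.3 1.0
  endloop
 endfacet
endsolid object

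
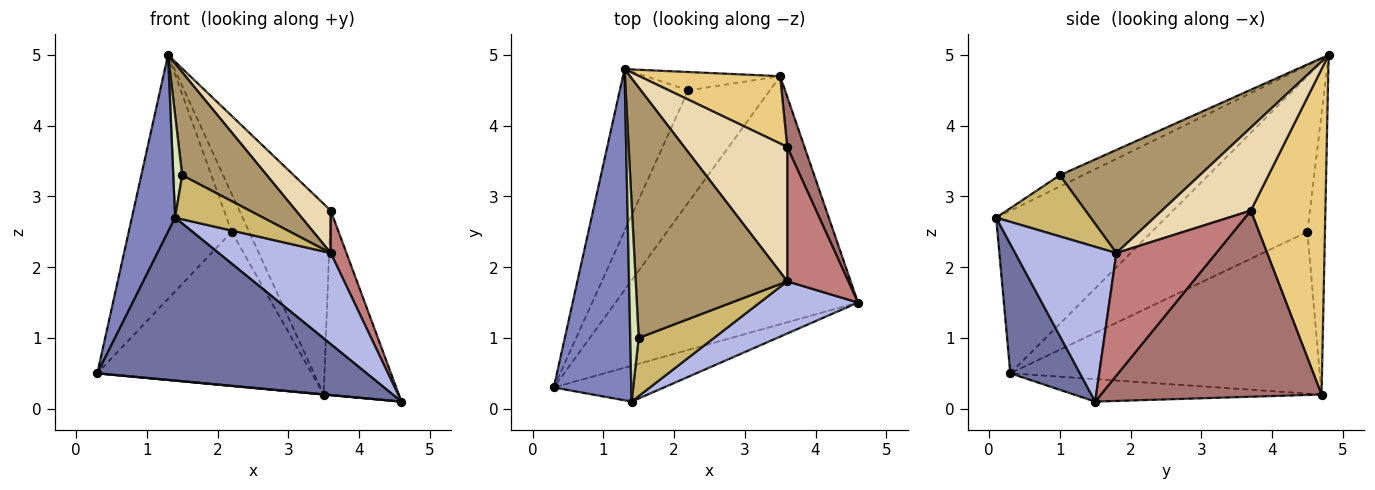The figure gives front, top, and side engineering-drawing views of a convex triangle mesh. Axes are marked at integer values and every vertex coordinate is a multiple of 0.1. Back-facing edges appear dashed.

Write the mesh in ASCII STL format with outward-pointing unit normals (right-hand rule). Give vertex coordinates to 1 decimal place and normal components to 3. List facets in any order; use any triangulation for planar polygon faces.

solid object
 facet normal 0.245 -0.947 -0.209
  outer loop
   vertex 1.4 0.1 2.7
   vertex 0.3 0.3 0.5
   vertex 4.6 1.5 0.1
  endloop
 endfacet
 facet normal -0.880 -0.224 0.419
  outer loop
   vertex 1.4 0.1 2.7
   vertex 1.3 4.8 5.0
   vertex 0.3 0.3 0.5
  endloop
 endfacet
 facet normal -0.092 -0.001 -0.996
  outer loop
   vertex 3.5 4.7 0.2
   vertex 4.6 1.5 0.1
   vertex 0.3 0.3 0.5
  endloop
 endfacet
 facet normal 0.617 -0.683 0.391
  outer loop
   vertex 3.6 1.8 2.2
   vertex 1.4 0.1 2.7
   vertex 4.6 1.5 0.1
  endloop
 endfacet
 facet normal -0.783 0.518 -0.344
  outer loop
   vertex 2.2 4.5 2.5
   vertex 0.3 0.3 0.5
   vertex 1.3 4.8 5.0
  endloop
 endfacet
 facet normal -0.759 0.526 -0.383
  outer loop
   vertex 2.2 4.5 2.5
   vertex 3.5 4.7 0.2
   vertex 0.3 0.3 0.5
  endloop
 endfacet
 facet normal -0.672 0.667 -0.322
  outer loop
   vertex 2.2 4.5 2.5
   vertex 1.3 4.8 5.0
   vertex 3.5 4.7 0.2
  endloop
 endfacet
 facet normal -0.765 -0.296 0.571
  outer loop
   vertex 1.5 1.0 3.3
   vertex 1.3 4.8 5.0
   vertex 1.4 0.1 2.7
  endloop
 endfacet
 facet normal 0.533 -0.322 0.783
  outer loop
   vertex 1.5 1.0 3.3
   vertex 3.6 1.8 2.2
   vertex 1.3 4.8 5.0
  endloop
 endfacet
 facet normal 0.544 -0.507 0.669
  outer loop
   vertex 1.5 1.0 3.3
   vertex 1.4 0.1 2.7
   vertex 3.6 1.8 2.2
  endloop
 endfacet
 facet normal 0.610 0.747 0.264
  outer loop
   vertex 3.6 3.7 2.8
   vertex 3.5 4.7 0.2
   vertex 1.3 4.8 5.0
  endloop
 endfacet
 facet normal 0.609 -0.239 0.756
  outer loop
   vertex 3.6 3.7 2.8
   vertex 1.3 4.8 5.0
   vertex 3.6 1.8 2.2
  endloop
 endfacet
 facet normal 0.943 0.321 0.087
  outer loop
   vertex 3.6 3.7 2.8
   vertex 4.6 1.5 0.1
   vertex 3.5 4.7 0.2
  endloop
 endfacet
 facet normal 0.886 -0.140 0.442
  outer loop
   vertex 3.6 3.7 2.8
   vertex 3.6 1.8 2.2
   vertex 4.6 1.5 0.1
  endloop
 endfacet
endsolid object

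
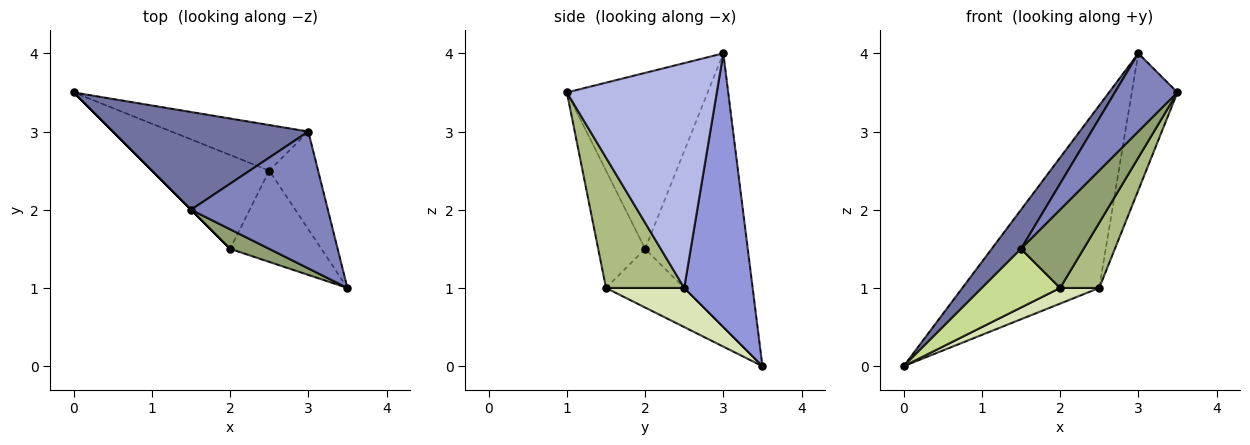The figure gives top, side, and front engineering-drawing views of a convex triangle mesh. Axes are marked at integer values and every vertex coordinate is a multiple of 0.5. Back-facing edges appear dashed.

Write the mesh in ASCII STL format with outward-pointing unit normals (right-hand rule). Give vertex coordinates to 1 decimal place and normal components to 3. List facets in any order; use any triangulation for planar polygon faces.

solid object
 facet normal -0.793 -0.226 0.566
  outer loop
   vertex 1.5 2.0 1.5
   vertex 3.0 3.0 4.0
   vertex 0.0 3.5 0.0
  endloop
 endfacet
 facet normal -0.745 -0.331 0.579
  outer loop
   vertex 1.5 2.0 1.5
   vertex 3.5 1.0 3.5
   vertex 3.0 3.0 4.0
  endloop
 endfacet
 facet normal 0.436 0.873 -0.218
  outer loop
   vertex 2.5 2.5 1.0
   vertex 0.0 3.5 0.0
   vertex 3.0 3.0 4.0
  endloop
 endfacet
 facet normal 0.937 0.285 -0.204
  outer loop
   vertex 2.5 2.5 1.0
   vertex 3.0 3.0 4.0
   vertex 3.5 1.0 3.5
  endloop
 endfacet
 facet normal -0.588 -0.784 0.196
  outer loop
   vertex 2.0 1.5 1.0
   vertex 3.5 1.0 3.5
   vertex 1.5 2.0 1.5
  endloop
 endfacet
 facet normal 0.758 -0.379 -0.531
  outer loop
   vertex 2.0 1.5 1.0
   vertex 2.5 2.5 1.0
   vertex 3.5 1.0 3.5
  endloop
 endfacet
 facet normal -0.707 -0.707 0.000
  outer loop
   vertex 2.0 1.5 1.0
   vertex 1.5 2.0 1.5
   vertex 0.0 3.5 0.0
  endloop
 endfacet
 facet normal 0.312 -0.156 -0.937
  outer loop
   vertex 2.0 1.5 1.0
   vertex 0.0 3.5 0.0
   vertex 2.5 2.5 1.0
  endloop
 endfacet
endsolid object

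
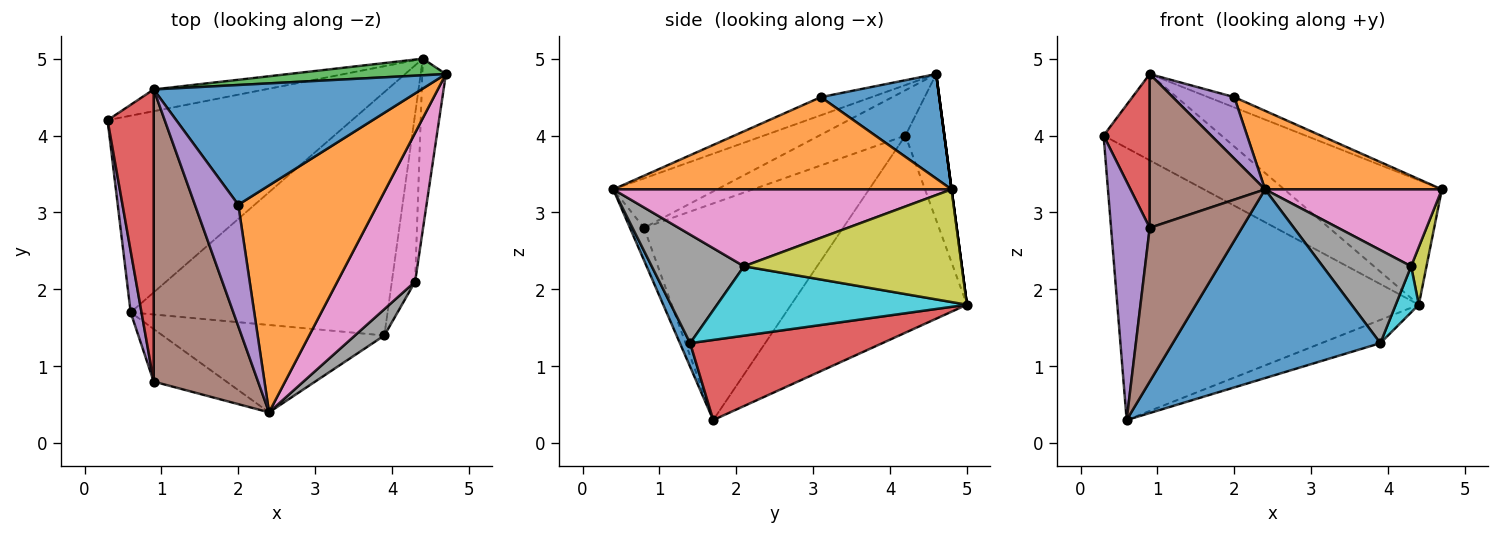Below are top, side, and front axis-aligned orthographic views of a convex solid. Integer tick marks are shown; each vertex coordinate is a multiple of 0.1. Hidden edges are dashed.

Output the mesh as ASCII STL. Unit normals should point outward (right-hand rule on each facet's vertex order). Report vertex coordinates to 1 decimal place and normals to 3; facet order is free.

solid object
 facet normal 0.045 -0.907 -0.420
  outer loop
   vertex 3.9 1.4 1.3
   vertex 2.4 0.4 3.3
   vertex 0.6 1.7 0.3
  endloop
 endfacet
 facet normal 0.531 -0.277 0.801
  outer loop
   vertex 2.0 3.1 4.5
   vertex 2.4 0.4 3.3
   vertex 4.7 4.8 3.3
  endloop
 endfacet
 facet normal -0.427 0.733 -0.530
  outer loop
   vertex 4.4 5.0 1.8
   vertex 0.6 1.7 0.3
   vertex 0.3 4.2 4.0
  endloop
 endfacet
 facet normal 0.296 0.091 -0.951
  outer loop
   vertex 4.4 5.0 1.8
   vertex 3.9 1.4 1.3
   vertex 0.6 1.7 0.3
  endloop
 endfacet
 facet normal -0.980 -0.190 0.049
  outer loop
   vertex 0.9 0.8 2.8
   vertex 0.3 4.2 4.0
   vertex 0.6 1.7 0.3
  endloop
 endfacet
 facet normal -0.143 -0.937 -0.320
  outer loop
   vertex 0.9 0.8 2.8
   vertex 0.6 1.7 0.3
   vertex 2.4 0.4 3.3
  endloop
 endfacet
 facet normal 0.660 -0.345 0.667
  outer loop
   vertex 4.3 2.1 2.3
   vertex 4.7 4.8 3.3
   vertex 2.4 0.4 3.3
  endloop
 endfacet
 facet normal 0.709 -0.679 0.192
  outer loop
   vertex 4.3 2.1 2.3
   vertex 2.4 0.4 3.3
   vertex 3.9 1.4 1.3
  endloop
 endfacet
 facet normal 0.976 -0.069 -0.204
  outer loop
   vertex 4.3 2.1 2.3
   vertex 4.4 5.0 1.8
   vertex 4.7 4.8 3.3
  endloop
 endfacet
 facet normal 0.944 -0.087 -0.317
  outer loop
   vertex 4.3 2.1 2.3
   vertex 3.9 1.4 1.3
   vertex 4.4 5.0 1.8
  endloop
 endfacet
 facet normal 0.362 0.080 0.929
  outer loop
   vertex 0.9 4.6 4.8
   vertex 2.0 3.1 4.5
   vertex 4.7 4.8 3.3
  endloop
 endfacet
 facet normal -0.305 0.923 -0.233
  outer loop
   vertex 0.9 4.6 4.8
   vertex 4.4 5.0 1.8
   vertex 0.3 4.2 4.0
  endloop
 endfacet
 facet normal 0.000 0.991 0.132
  outer loop
   vertex 0.9 4.6 4.8
   vertex 4.7 4.8 3.3
   vertex 4.4 5.0 1.8
  endloop
 endfacet
 facet normal -0.656 -0.351 0.668
  outer loop
   vertex 0.9 4.6 4.8
   vertex 0.3 4.2 4.0
   vertex 0.9 0.8 2.8
  endloop
 endfacet
 facet normal -0.349 -0.423 0.836
  outer loop
   vertex 0.9 4.6 4.8
   vertex 2.4 0.4 3.3
   vertex 2.0 3.1 4.5
  endloop
 endfacet
 facet normal -0.387 -0.430 0.816
  outer loop
   vertex 0.9 4.6 4.8
   vertex 0.9 0.8 2.8
   vertex 2.4 0.4 3.3
  endloop
 endfacet
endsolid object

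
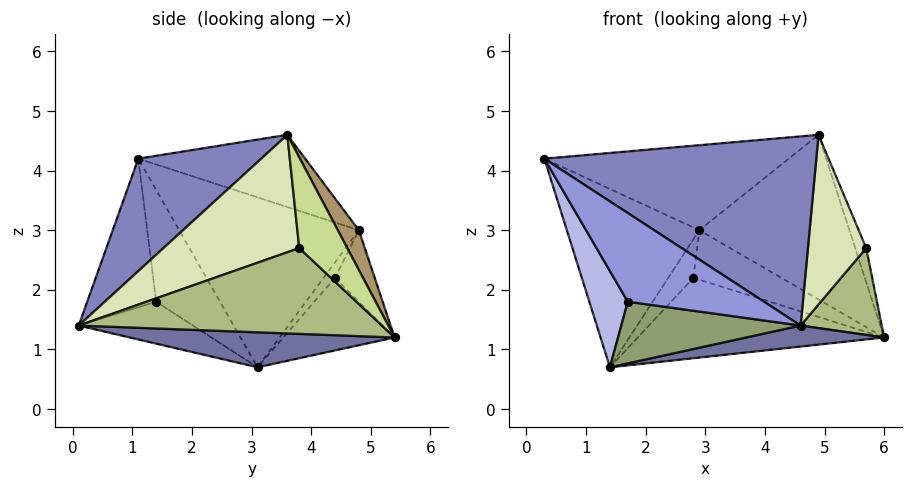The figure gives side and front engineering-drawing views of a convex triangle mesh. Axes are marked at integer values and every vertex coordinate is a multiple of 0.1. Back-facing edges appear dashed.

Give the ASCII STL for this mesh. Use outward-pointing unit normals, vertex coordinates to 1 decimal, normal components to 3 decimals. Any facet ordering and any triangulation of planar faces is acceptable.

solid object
 facet normal 0.145 -0.076 -0.987
  outer loop
   vertex 1.4 3.1 0.7
   vertex 6.0 5.4 1.2
   vertex 4.6 0.1 1.4
  endloop
 endfacet
 facet normal 0.297 -0.658 0.692
  outer loop
   vertex 4.9 3.6 4.6
   vertex 0.3 1.1 4.2
   vertex 4.6 0.1 1.4
  endloop
 endfacet
 facet normal -0.423 -0.835 -0.351
  outer loop
   vertex 1.7 1.4 1.8
   vertex 4.6 0.1 1.4
   vertex 0.3 1.1 4.2
  endloop
 endfacet
 facet normal -0.746 -0.450 -0.491
  outer loop
   vertex 1.7 1.4 1.8
   vertex 0.3 1.1 4.2
   vertex 1.4 3.1 0.7
  endloop
 endfacet
 facet normal -0.352 -0.552 -0.756
  outer loop
   vertex 1.7 1.4 1.8
   vertex 1.4 3.1 0.7
   vertex 4.6 0.1 1.4
  endloop
 endfacet
 facet normal 0.963 -0.257 -0.082
  outer loop
   vertex 5.7 3.8 2.7
   vertex 4.6 0.1 1.4
   vertex 6.0 5.4 1.2
  endloop
 endfacet
 facet normal 0.894 0.206 0.398
  outer loop
   vertex 5.7 3.8 2.7
   vertex 6.0 5.4 1.2
   vertex 4.9 3.6 4.6
  endloop
 endfacet
 facet normal 0.869 -0.373 0.326
  outer loop
   vertex 5.7 3.8 2.7
   vertex 4.9 3.6 4.6
   vertex 4.6 0.1 1.4
  endloop
 endfacet
 facet normal 0.121 0.861 0.495
  outer loop
   vertex 2.9 4.8 3.0
   vertex 4.9 3.6 4.6
   vertex 6.0 5.4 1.2
  endloop
 endfacet
 facet normal -0.802 0.591 0.086
  outer loop
   vertex 2.9 4.8 3.0
   vertex 1.4 3.1 0.7
   vertex 0.3 1.1 4.2
  endloop
 endfacet
 facet normal -0.340 0.498 0.798
  outer loop
   vertex 2.9 4.8 3.0
   vertex 0.3 1.1 4.2
   vertex 4.9 3.6 4.6
  endloop
 endfacet
 facet normal -0.381 0.845 -0.376
  outer loop
   vertex 2.8 4.4 2.2
   vertex 6.0 5.4 1.2
   vertex 1.4 3.1 0.7
  endloop
 endfacet
 facet normal -0.381 0.845 -0.375
  outer loop
   vertex 2.8 4.4 2.2
   vertex 2.9 4.8 3.0
   vertex 6.0 5.4 1.2
  endloop
 endfacet
 facet normal -0.383 0.844 -0.374
  outer loop
   vertex 2.8 4.4 2.2
   vertex 1.4 3.1 0.7
   vertex 2.9 4.8 3.0
  endloop
 endfacet
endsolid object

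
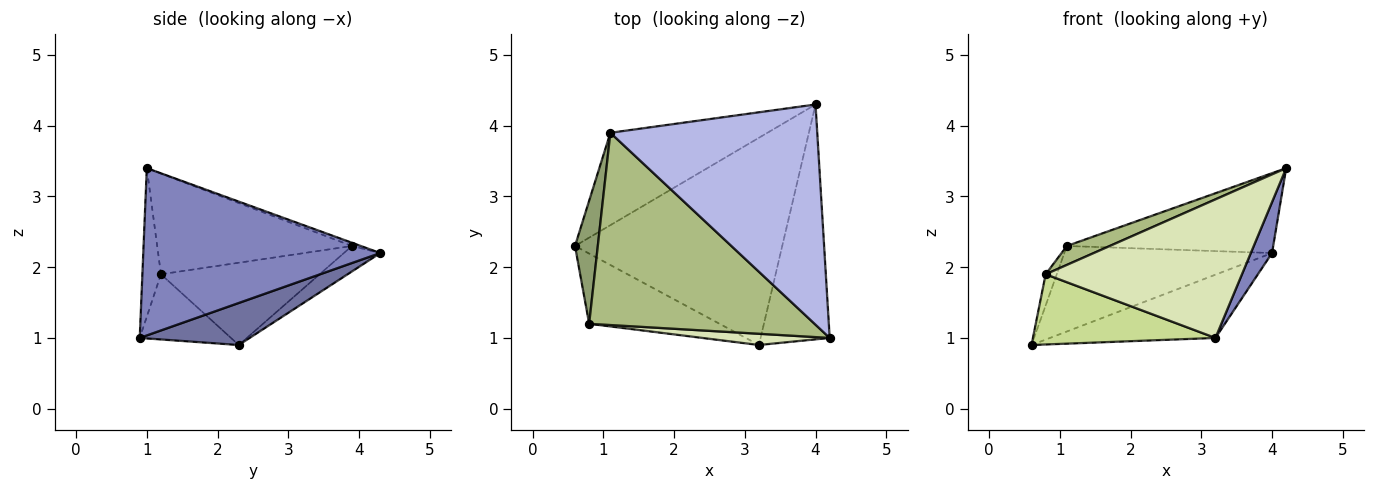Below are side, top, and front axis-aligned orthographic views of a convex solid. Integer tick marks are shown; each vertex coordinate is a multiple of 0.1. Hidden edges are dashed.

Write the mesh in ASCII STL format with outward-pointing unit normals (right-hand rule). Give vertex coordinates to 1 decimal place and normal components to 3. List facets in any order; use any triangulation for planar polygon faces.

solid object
 facet normal 0.190 0.287 -0.939
  outer loop
   vertex 3.2 0.9 1.0
   vertex 0.6 2.3 0.9
   vertex 4.0 4.3 2.2
  endloop
 endfacet
 facet normal 0.921 -0.082 -0.380
  outer loop
   vertex 3.2 0.9 1.0
   vertex 4.0 4.3 2.2
   vertex 4.2 1.0 3.4
  endloop
 endfacet
 facet normal -0.118 0.675 -0.729
  outer loop
   vertex 1.1 3.9 2.3
   vertex 4.0 4.3 2.2
   vertex 0.6 2.3 0.9
  endloop
 endfacet
 facet normal -0.015 0.341 0.940
  outer loop
   vertex 1.1 3.9 2.3
   vertex 4.2 1.0 3.4
   vertex 4.0 4.3 2.2
  endloop
 endfacet
 facet normal -0.962 0.067 0.266
  outer loop
   vertex 0.8 1.2 1.9
   vertex 1.1 3.9 2.3
   vertex 0.6 2.3 0.9
  endloop
 endfacet
 facet normal -0.406 -0.090 0.909
  outer loop
   vertex 0.8 1.2 1.9
   vertex 4.2 1.0 3.4
   vertex 1.1 3.9 2.3
  endloop
 endfacet
 facet normal -0.333 -0.667 -0.667
  outer loop
   vertex 0.8 1.2 1.9
   vertex 0.6 2.3 0.9
   vertex 3.2 0.9 1.0
  endloop
 endfacet
 facet normal -0.094 -0.992 0.080
  outer loop
   vertex 0.8 1.2 1.9
   vertex 3.2 0.9 1.0
   vertex 4.2 1.0 3.4
  endloop
 endfacet
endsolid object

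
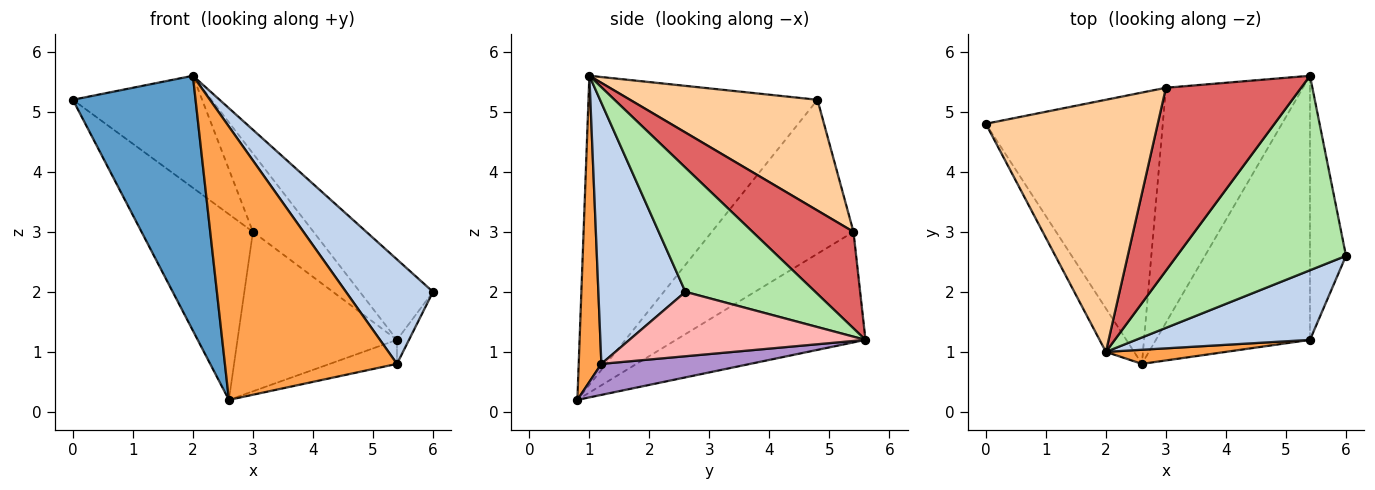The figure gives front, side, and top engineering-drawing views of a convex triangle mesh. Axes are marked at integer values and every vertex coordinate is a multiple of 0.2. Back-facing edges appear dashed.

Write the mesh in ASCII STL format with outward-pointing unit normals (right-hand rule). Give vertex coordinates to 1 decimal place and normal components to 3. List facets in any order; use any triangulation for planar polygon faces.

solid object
 facet normal -0.879 -0.471 -0.080
  outer loop
   vertex 2.6 0.8 0.2
   vertex 2.0 1.0 5.6
   vertex 0.0 4.8 5.2
  endloop
 endfacet
 facet normal 0.640 -0.640 0.426
  outer loop
   vertex 5.4 1.2 0.8
   vertex 6.0 2.6 2.0
   vertex 2.0 1.0 5.6
  endloop
 endfacet
 facet normal 0.130 -0.990 0.051
  outer loop
   vertex 5.4 1.2 0.8
   vertex 2.0 1.0 5.6
   vertex 2.6 0.8 0.2
  endloop
 endfacet
 facet normal 0.507 0.350 0.787
  outer loop
   vertex 3.0 5.4 3.0
   vertex 0.0 4.8 5.2
   vertex 2.0 1.0 5.6
  endloop
 endfacet
 facet normal -0.583 0.459 -0.670
  outer loop
   vertex 3.0 5.4 3.0
   vertex 2.6 0.8 0.2
   vertex 0.0 4.8 5.2
  endloop
 endfacet
 facet normal 0.562 0.316 0.765
  outer loop
   vertex 5.4 5.6 1.2
   vertex 2.0 1.0 5.6
   vertex 6.0 2.6 2.0
  endloop
 endfacet
 facet normal 0.549 0.329 0.768
  outer loop
   vertex 5.4 5.6 1.2
   vertex 3.0 5.4 3.0
   vertex 2.0 1.0 5.6
  endloop
 endfacet
 facet normal 0.872 0.044 -0.488
  outer loop
   vertex 5.4 5.6 1.2
   vertex 6.0 2.6 2.0
   vertex 5.4 1.2 0.8
  endloop
 endfacet
 facet normal 0.197 0.089 -0.976
  outer loop
   vertex 5.4 5.6 1.2
   vertex 5.4 1.2 0.8
   vertex 2.6 0.8 0.2
  endloop
 endfacet
 facet normal -0.555 0.467 -0.688
  outer loop
   vertex 5.4 5.6 1.2
   vertex 2.6 0.8 0.2
   vertex 3.0 5.4 3.0
  endloop
 endfacet
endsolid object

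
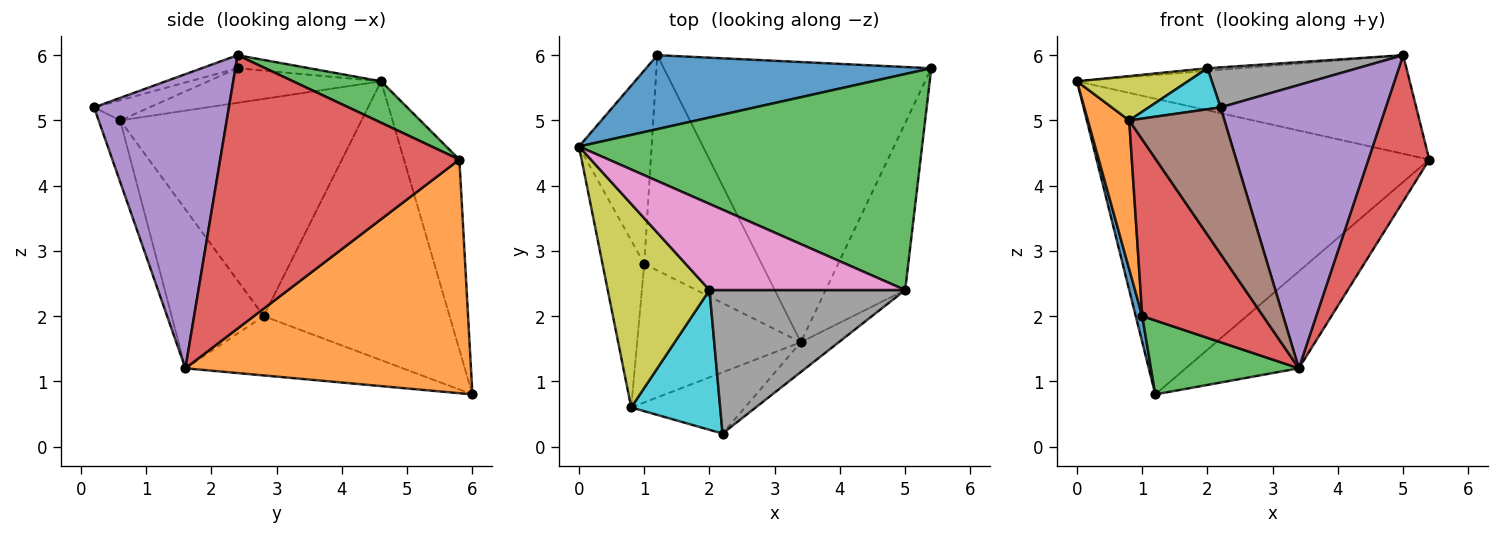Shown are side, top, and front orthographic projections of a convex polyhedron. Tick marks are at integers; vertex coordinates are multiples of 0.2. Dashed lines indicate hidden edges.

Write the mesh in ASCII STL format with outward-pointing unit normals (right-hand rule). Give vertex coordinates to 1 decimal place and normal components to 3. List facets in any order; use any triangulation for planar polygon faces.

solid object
 facet normal -0.160 0.958 0.239
  outer loop
   vertex 1.2 6.0 0.8
   vertex 0.0 4.6 5.6
   vertex 5.4 5.8 4.4
  endloop
 endfacet
 facet normal 0.637 0.252 -0.729
  outer loop
   vertex 3.4 1.6 1.2
   vertex 1.2 6.0 0.8
   vertex 5.4 5.8 4.4
  endloop
 endfacet
 facet normal 0.109 0.413 0.904
  outer loop
   vertex 5.0 2.4 6.0
   vertex 5.4 5.8 4.4
   vertex 0.0 4.6 5.6
  endloop
 endfacet
 facet normal 0.933 -0.237 -0.271
  outer loop
   vertex 5.0 2.4 6.0
   vertex 3.4 1.6 1.2
   vertex 5.4 5.8 4.4
  endloop
 endfacet
 facet normal 0.630 -0.772 -0.081
  outer loop
   vertex 5.0 2.4 6.0
   vertex 2.2 0.2 5.2
   vertex 3.4 1.6 1.2
  endloop
 endfacet
 facet normal -0.204 -0.903 -0.377
  outer loop
   vertex 0.8 0.6 5.0
   vertex 3.4 1.6 1.2
   vertex 2.2 0.2 5.2
  endloop
 endfacet
 facet normal -0.066 0.030 0.997
  outer loop
   vertex 2.0 2.4 5.8
   vertex 5.0 2.4 6.0
   vertex 0.0 4.6 5.6
  endloop
 endfacet
 facet normal -0.064 -0.268 0.961
  outer loop
   vertex 2.0 2.4 5.8
   vertex 2.2 0.2 5.2
   vertex 5.0 2.4 6.0
  endloop
 endfacet
 facet normal -0.315 -0.202 0.927
  outer loop
   vertex 2.0 2.4 5.8
   vertex 0.0 4.6 5.6
   vertex 0.8 0.6 5.0
  endloop
 endfacet
 facet normal -0.213 -0.275 0.938
  outer loop
   vertex 2.0 2.4 5.8
   vertex 0.8 0.6 5.0
   vertex 2.2 0.2 5.2
  endloop
 endfacet
 facet normal -0.967 -0.034 -0.252
  outer loop
   vertex 1.0 2.8 2.0
   vertex 0.0 4.6 5.6
   vertex 1.2 6.0 0.8
  endloop
 endfacet
 facet normal -0.968 -0.166 -0.186
  outer loop
   vertex 1.0 2.8 2.0
   vertex 0.8 0.6 5.0
   vertex 0.0 4.6 5.6
  endloop
 endfacet
 facet normal -0.431 -0.293 -0.853
  outer loop
   vertex 1.0 2.8 2.0
   vertex 1.2 6.0 0.8
   vertex 3.4 1.6 1.2
  endloop
 endfacet
 facet normal -0.514 -0.675 -0.529
  outer loop
   vertex 1.0 2.8 2.0
   vertex 3.4 1.6 1.2
   vertex 0.8 0.6 5.0
  endloop
 endfacet
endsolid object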